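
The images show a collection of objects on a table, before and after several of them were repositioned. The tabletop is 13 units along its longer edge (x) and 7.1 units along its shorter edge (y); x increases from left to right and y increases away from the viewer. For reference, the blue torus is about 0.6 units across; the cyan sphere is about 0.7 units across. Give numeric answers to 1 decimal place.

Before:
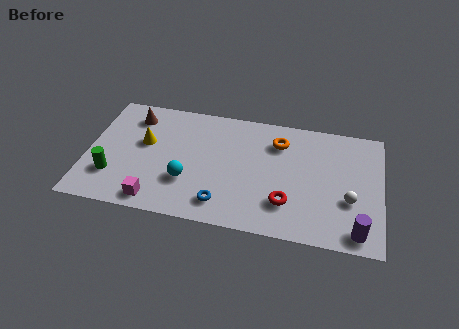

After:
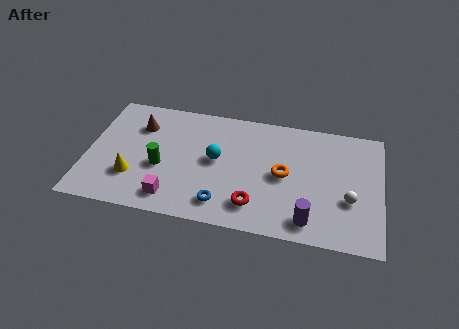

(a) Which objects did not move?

the blue torus and the white sphere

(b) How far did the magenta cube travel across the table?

0.8

The magenta cube was near (3.2, 0.9) before and (3.9, 1.2) after, so it travelled √(0.7² + 0.3²) ≈ 0.8 units.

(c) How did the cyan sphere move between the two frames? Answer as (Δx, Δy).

(1.2, 1.5)

The cyan sphere started near (4.5, 2.3) and ended near (5.7, 3.8).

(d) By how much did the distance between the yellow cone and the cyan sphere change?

+1.2

The distance was about 2.8 in the first image and 4.0 in the second, so they moved 1.2 units further apart.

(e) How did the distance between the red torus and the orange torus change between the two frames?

-1.2

They were about 3.5 units apart before and 2.3 after — 1.2 units closer together.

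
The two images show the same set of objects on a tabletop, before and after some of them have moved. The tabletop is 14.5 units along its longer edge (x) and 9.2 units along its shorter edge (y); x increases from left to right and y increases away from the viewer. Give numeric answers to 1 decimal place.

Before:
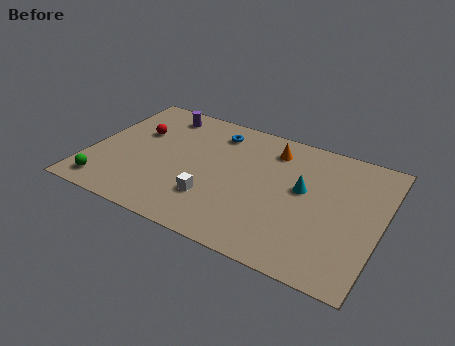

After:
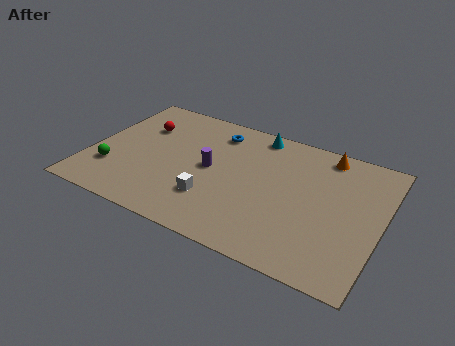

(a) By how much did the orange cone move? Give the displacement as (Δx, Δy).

(2.6, 0.7)

The orange cone started near (8.8, 7.4) and ended near (11.4, 8.1).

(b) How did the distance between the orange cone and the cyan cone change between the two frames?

+0.7

They were about 2.8 units apart before and 3.5 after — 0.7 units further apart.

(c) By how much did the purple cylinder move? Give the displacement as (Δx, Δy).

(3.0, -3.1)

The purple cylinder started near (3.0, 7.8) and ended near (6.0, 4.7).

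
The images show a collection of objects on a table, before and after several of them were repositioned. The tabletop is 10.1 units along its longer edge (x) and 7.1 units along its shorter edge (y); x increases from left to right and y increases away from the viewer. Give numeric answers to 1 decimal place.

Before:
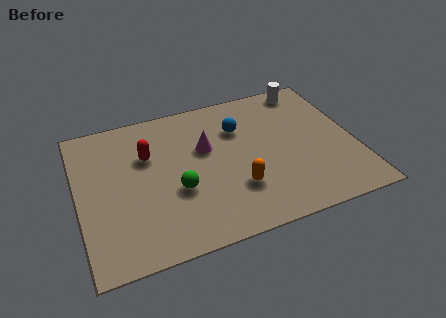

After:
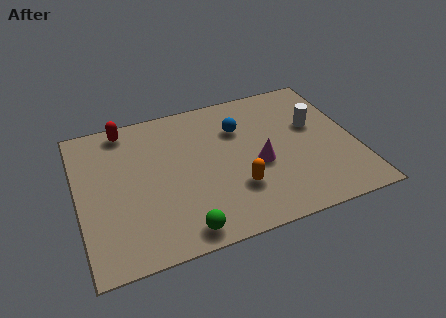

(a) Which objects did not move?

the blue sphere and the orange capsule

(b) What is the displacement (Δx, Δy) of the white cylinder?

(0.0, -2.0)

The white cylinder was at about (8.7, 6.3) and moved to about (8.7, 4.3).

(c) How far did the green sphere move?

1.9

From (3.5, 2.7) to (3.5, 0.8), the green sphere covered √(0.0² + 1.9²) ≈ 1.9 units.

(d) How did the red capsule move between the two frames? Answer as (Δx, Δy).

(-0.7, 1.6)

From the two frames, the red capsule sits at roughly (2.6, 4.7) before and (1.9, 6.3) after.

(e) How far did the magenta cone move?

2.3

The magenta cone moved from about (4.7, 4.4) to (6.5, 3.0), a distance of √(1.8² + 1.4²) ≈ 2.3.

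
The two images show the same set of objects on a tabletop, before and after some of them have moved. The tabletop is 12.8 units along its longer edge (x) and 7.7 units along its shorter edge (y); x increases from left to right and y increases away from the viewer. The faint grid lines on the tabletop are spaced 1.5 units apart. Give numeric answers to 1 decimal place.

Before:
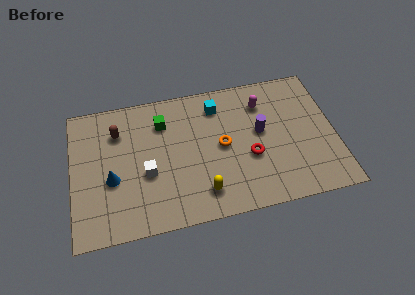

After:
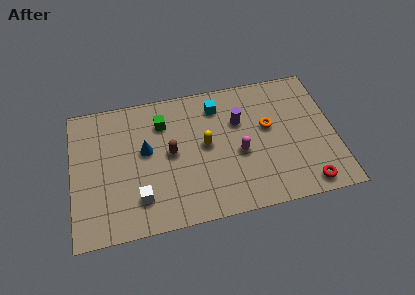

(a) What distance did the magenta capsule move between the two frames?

2.9

The magenta capsule moved from about (9.4, 5.9) to (8.1, 3.3), a distance of √(1.3² + 2.6²) ≈ 2.9.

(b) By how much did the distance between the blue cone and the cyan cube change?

-2.1

They were about 6.1 units apart before and 4.0 after — 2.1 units closer together.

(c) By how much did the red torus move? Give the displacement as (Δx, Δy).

(2.6, -2.1)

The red torus started near (8.6, 3.0) and ended near (11.2, 0.9).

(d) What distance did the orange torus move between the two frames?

2.4

From (7.3, 3.9) to (9.6, 4.5), the orange torus covered √(2.3² + 0.6²) ≈ 2.4 units.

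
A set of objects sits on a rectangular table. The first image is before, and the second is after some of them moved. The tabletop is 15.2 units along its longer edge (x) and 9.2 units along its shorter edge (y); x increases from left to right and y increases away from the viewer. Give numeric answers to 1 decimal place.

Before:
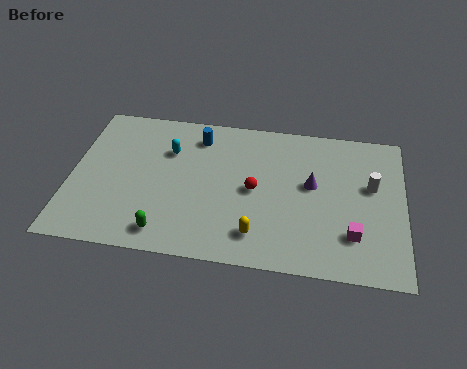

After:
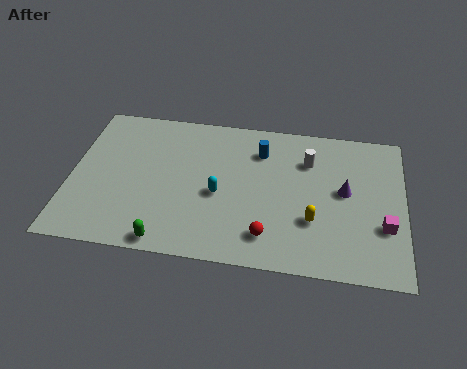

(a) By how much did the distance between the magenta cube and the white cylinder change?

+1.8

Before: roughly 3.2 units apart; after: 5.0. That's 1.8 units further apart.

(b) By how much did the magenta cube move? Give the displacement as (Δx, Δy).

(1.4, 0.7)

The magenta cube started near (12.9, 2.4) and ended near (14.3, 3.1).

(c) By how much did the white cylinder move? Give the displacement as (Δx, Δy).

(-2.9, 1.2)

The white cylinder started near (13.7, 5.5) and ended near (10.8, 6.7).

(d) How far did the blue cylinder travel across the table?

2.9

From (5.7, 7.5) to (8.6, 7.0), the blue cylinder covered √(2.9² + 0.5²) ≈ 2.9 units.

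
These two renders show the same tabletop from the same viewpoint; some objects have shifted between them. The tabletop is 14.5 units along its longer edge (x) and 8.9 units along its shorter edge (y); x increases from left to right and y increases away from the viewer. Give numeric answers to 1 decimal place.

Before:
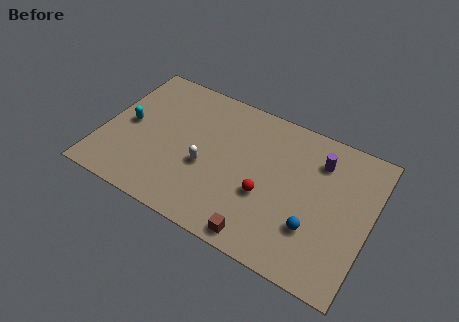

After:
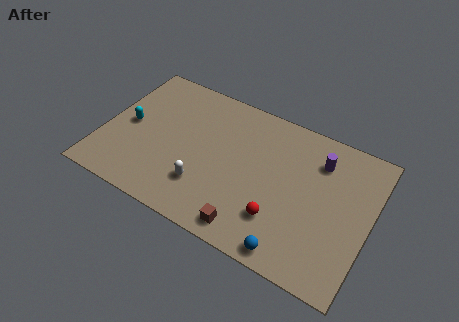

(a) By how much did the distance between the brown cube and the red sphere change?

-0.6

The distance was about 2.5 in the first image and 1.9 in the second, so they moved 0.6 units closer together.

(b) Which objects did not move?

the purple cylinder and the cyan capsule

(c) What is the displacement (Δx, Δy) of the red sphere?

(0.9, -1.0)

The red sphere started near (9.0, 3.4) and ended near (9.9, 2.4).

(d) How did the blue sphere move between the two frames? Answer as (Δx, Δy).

(-0.9, -1.8)

From the two frames, the blue sphere sits at roughly (11.7, 2.7) before and (10.8, 0.9) after.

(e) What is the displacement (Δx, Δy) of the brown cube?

(-0.6, 0.2)

From the two frames, the brown cube sits at roughly (9.1, 0.9) before and (8.5, 1.1) after.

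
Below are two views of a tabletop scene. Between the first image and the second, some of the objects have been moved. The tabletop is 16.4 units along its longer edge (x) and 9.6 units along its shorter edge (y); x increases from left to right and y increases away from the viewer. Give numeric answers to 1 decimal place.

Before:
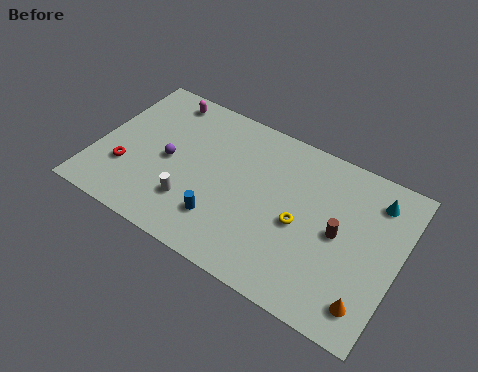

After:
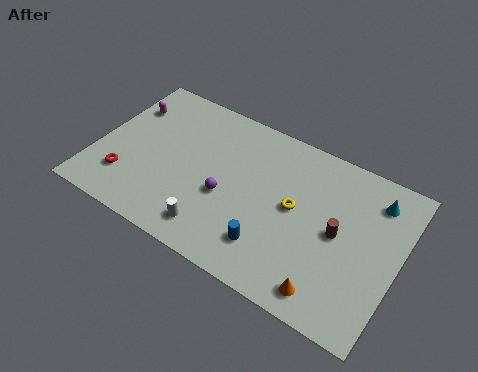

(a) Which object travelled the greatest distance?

the purple sphere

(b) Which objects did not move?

the cyan cone and the brown cylinder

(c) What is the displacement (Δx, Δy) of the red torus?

(0.1, -0.6)

The red torus was at about (1.8, 3.0) and moved to about (1.9, 2.4).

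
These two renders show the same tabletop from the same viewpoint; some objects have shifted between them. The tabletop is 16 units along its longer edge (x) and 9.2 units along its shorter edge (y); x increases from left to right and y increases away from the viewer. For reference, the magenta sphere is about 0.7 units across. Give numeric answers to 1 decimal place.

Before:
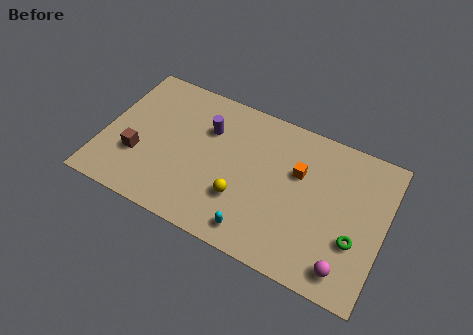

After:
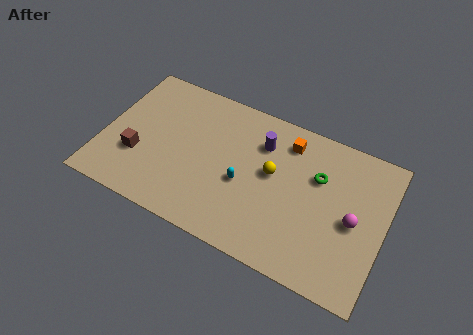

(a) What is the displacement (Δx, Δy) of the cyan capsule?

(-1.0, 2.6)

From the two frames, the cyan capsule sits at roughly (9.1, 1.3) before and (8.1, 3.9) after.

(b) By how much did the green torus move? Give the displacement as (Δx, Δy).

(-2.4, 2.9)

From the two frames, the green torus sits at roughly (14.5, 3.2) before and (12.1, 6.1) after.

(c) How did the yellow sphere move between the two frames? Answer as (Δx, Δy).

(1.5, 2.3)

The yellow sphere was at about (8.1, 2.9) and moved to about (9.6, 5.2).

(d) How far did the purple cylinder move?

3.1

The purple cylinder was near (5.7, 6.4) before and (8.8, 6.8) after, so it travelled √(3.1² + 0.4²) ≈ 3.1 units.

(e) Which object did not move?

the brown cube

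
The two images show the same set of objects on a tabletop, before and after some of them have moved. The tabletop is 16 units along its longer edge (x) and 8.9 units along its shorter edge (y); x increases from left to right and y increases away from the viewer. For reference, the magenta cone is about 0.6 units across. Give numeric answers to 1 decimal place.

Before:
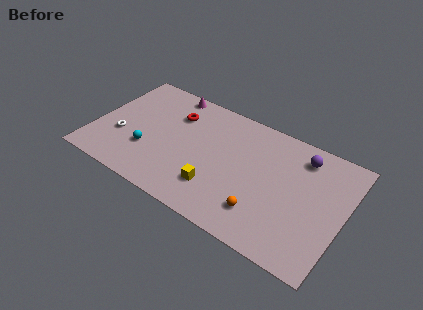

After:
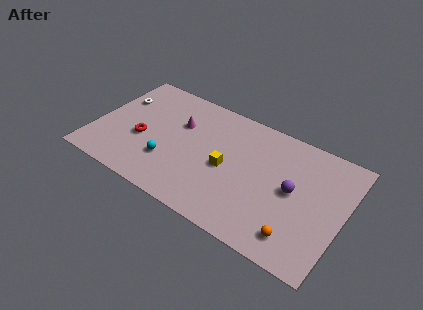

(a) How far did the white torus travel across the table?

3.0

The white torus was near (1.8, 3.2) before and (1.1, 6.1) after, so it travelled √(0.7² + 2.9²) ≈ 3.0 units.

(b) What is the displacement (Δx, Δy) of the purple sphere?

(-0.2, -2.7)

The purple sphere started near (13.0, 7.3) and ended near (12.8, 4.6).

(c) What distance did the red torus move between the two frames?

3.4

The red torus moved from about (4.8, 6.5) to (3.1, 3.6), a distance of √(1.7² + 2.9²) ≈ 3.4.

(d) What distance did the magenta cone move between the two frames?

2.4

From (4.2, 8.1) to (5.2, 5.9), the magenta cone covered √(1.0² + 2.2²) ≈ 2.4 units.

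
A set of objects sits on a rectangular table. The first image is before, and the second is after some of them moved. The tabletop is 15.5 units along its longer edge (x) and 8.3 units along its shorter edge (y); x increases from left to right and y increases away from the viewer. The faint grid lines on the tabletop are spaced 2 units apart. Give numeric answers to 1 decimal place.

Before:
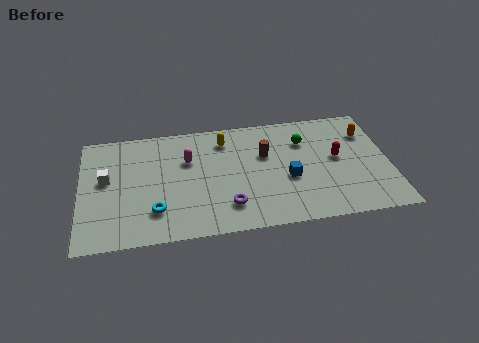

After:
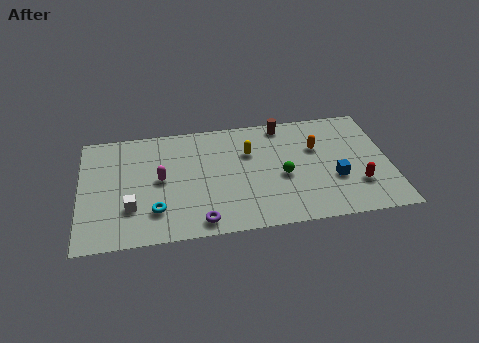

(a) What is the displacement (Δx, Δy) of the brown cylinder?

(1.0, 2.1)

The brown cylinder started near (9.3, 5.3) and ended near (10.3, 7.4).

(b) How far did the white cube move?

2.5

The white cube was near (1.3, 4.7) before and (2.5, 2.5) after, so it travelled √(1.2² + 2.2²) ≈ 2.5 units.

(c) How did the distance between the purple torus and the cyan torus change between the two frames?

-1.1

Before: roughly 3.6 units apart; after: 2.5. That's 1.1 units closer together.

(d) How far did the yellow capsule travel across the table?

1.6

The yellow capsule was near (7.3, 6.7) before and (8.5, 5.6) after, so it travelled √(1.2² + 1.1²) ≈ 1.6 units.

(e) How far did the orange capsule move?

2.7

The orange capsule moved from about (14.5, 6.1) to (11.9, 5.4), a distance of √(2.6² + 0.7²) ≈ 2.7.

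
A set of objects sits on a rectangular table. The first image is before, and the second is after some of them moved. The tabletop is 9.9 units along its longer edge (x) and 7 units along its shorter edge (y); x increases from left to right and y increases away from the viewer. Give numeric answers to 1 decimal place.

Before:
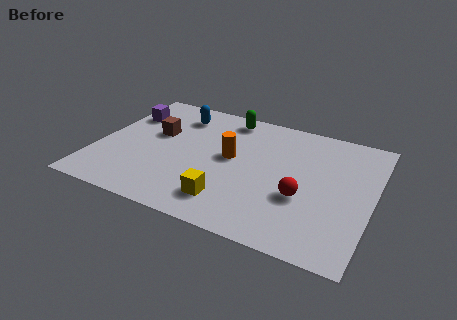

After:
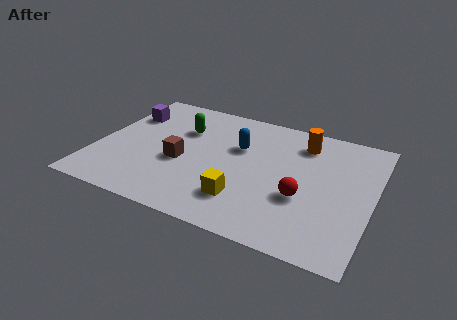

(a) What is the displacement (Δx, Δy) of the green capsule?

(-1.5, -1.3)

The green capsule was at about (4.4, 6.1) and moved to about (2.9, 4.8).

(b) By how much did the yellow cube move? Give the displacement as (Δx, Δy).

(0.5, 0.3)

The yellow cube was at about (5.0, 1.4) and moved to about (5.5, 1.7).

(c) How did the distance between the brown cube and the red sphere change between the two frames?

-1.3

Before: roughly 5.7 units apart; after: 4.4. That's 1.3 units closer together.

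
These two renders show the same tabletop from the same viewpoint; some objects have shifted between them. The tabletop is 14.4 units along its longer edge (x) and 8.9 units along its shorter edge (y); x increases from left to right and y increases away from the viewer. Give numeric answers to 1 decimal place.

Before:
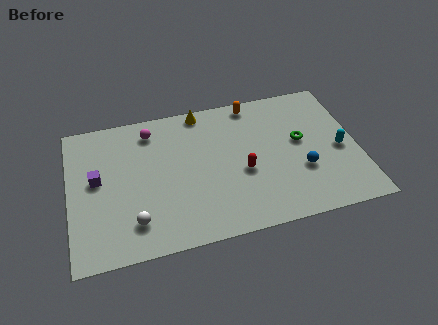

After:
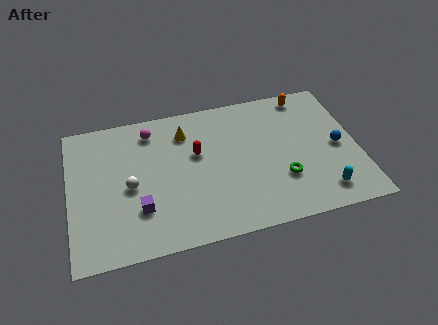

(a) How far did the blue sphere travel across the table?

2.2

From (11.5, 3.1) to (13.4, 4.2), the blue sphere covered √(1.9² + 1.1²) ≈ 2.2 units.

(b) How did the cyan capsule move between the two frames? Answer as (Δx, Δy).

(-1.1, -2.5)

The cyan capsule started near (13.5, 4.0) and ended near (12.4, 1.5).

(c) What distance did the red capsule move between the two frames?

2.8

The red capsule moved from about (8.6, 3.7) to (6.4, 5.4), a distance of √(2.2² + 1.7²) ≈ 2.8.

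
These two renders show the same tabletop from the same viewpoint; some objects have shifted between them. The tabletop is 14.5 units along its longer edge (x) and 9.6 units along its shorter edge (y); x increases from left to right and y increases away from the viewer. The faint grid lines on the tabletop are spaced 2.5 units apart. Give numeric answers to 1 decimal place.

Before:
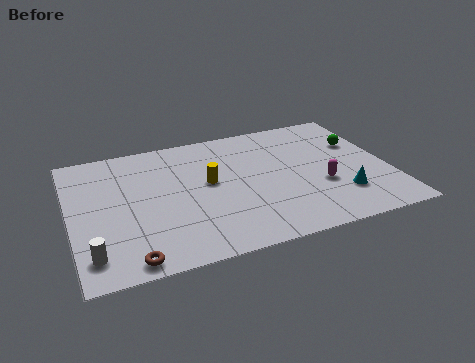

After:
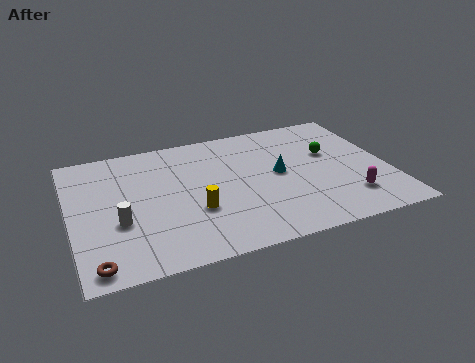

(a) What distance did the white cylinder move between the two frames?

2.3

The white cylinder moved from about (0.8, 1.7) to (2.1, 3.6), a distance of √(1.3² + 1.9²) ≈ 2.3.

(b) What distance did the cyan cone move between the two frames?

3.6

The cyan cone was near (12.1, 2.5) before and (9.5, 5.0) after, so it travelled √(2.6² + 2.5²) ≈ 3.6 units.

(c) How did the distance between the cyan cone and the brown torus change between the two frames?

-0.3

The distance was about 9.8 in the first image and 9.5 in the second, so they moved 0.3 units closer together.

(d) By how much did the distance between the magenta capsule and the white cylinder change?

-0.3

The distance was about 10.7 in the first image and 10.4 in the second, so they moved 0.3 units closer together.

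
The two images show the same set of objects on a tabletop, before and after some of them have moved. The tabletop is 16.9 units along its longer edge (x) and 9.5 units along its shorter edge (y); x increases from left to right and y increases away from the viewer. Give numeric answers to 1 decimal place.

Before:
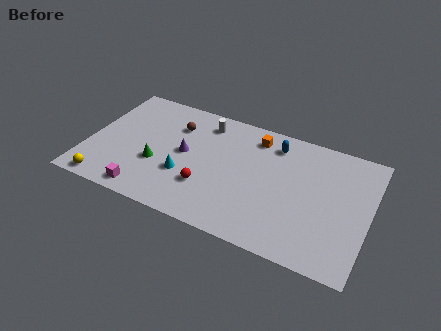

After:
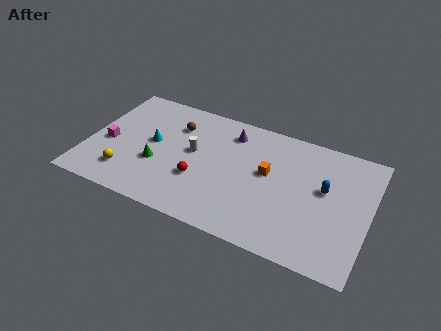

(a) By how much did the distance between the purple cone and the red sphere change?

+2.0

They were about 2.6 units apart before and 4.6 after — 2.0 units further apart.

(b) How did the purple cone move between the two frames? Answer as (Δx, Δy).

(2.5, 2.7)

The purple cone was at about (5.8, 5.0) and moved to about (8.3, 7.7).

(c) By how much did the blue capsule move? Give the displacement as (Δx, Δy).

(3.2, -2.3)

The blue capsule was at about (11.0, 7.8) and moved to about (14.2, 5.5).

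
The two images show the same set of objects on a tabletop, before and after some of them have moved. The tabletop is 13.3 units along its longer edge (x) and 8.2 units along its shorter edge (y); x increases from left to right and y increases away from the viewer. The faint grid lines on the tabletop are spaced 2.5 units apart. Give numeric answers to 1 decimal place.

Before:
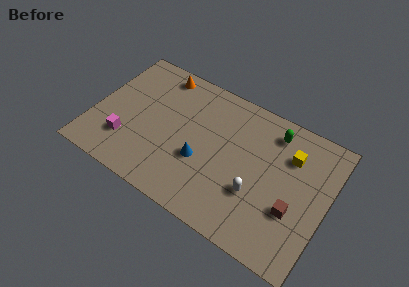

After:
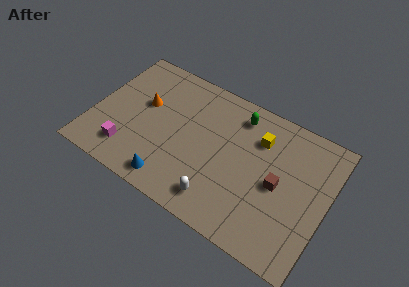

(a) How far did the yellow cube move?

1.8

From (11.0, 5.9) to (9.2, 6.0), the yellow cube covered √(1.8² + 0.1²) ≈ 1.8 units.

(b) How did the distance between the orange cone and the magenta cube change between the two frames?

-1.9

Before: roughly 5.1 units apart; after: 3.2. That's 1.9 units closer together.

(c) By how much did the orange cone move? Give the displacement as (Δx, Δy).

(-0.5, -2.3)

The orange cone started near (3.2, 7.2) and ended near (2.7, 4.9).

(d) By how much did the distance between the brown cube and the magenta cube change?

-0.9

They were about 9.5 units apart before and 8.6 after — 0.9 units closer together.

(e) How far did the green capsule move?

2.0

From (9.9, 6.8) to (7.9, 6.8), the green capsule covered √(2.0² + 0.0²) ≈ 2.0 units.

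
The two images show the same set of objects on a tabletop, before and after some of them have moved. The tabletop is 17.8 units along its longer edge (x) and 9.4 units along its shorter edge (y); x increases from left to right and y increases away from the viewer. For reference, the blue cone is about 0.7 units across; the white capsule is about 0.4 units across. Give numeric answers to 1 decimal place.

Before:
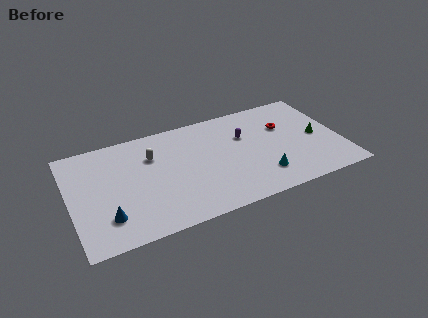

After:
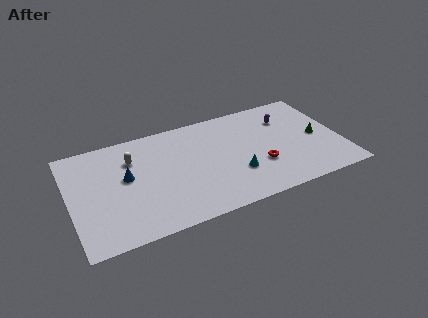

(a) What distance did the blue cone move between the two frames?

3.4

The blue cone moved from about (2.2, 2.3) to (3.7, 5.3), a distance of √(1.5² + 3.0²) ≈ 3.4.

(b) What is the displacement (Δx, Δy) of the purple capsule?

(2.9, 0.7)

The purple capsule was at about (11.6, 6.2) and moved to about (14.5, 6.9).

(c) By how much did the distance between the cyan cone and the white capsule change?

-0.6

They were about 8.1 units apart before and 7.5 after — 0.6 units closer together.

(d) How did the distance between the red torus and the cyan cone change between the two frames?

-2.9

Before: roughly 4.5 units apart; after: 1.6. That's 2.9 units closer together.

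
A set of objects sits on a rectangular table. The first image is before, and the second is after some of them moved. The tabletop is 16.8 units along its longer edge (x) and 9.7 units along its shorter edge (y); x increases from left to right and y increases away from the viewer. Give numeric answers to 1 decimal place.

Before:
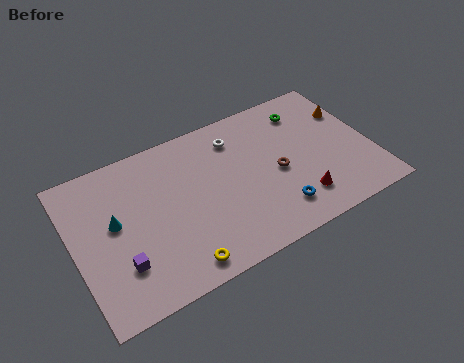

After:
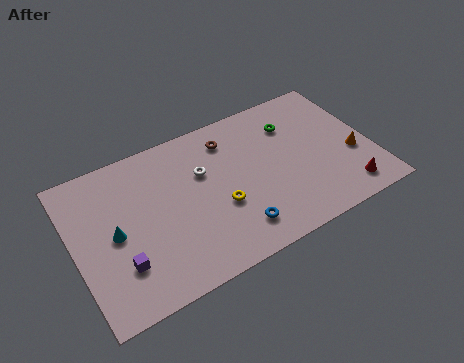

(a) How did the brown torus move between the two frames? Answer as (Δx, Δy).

(-2.3, 3.4)

The brown torus was at about (11.4, 4.4) and moved to about (9.1, 7.8).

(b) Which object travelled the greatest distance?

the brown torus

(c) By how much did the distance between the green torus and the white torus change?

+1.3

They were about 4.1 units apart before and 5.4 after — 1.3 units further apart.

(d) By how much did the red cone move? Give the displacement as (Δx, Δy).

(2.6, -0.6)

The red cone was at about (12.3, 2.1) and moved to about (14.9, 1.5).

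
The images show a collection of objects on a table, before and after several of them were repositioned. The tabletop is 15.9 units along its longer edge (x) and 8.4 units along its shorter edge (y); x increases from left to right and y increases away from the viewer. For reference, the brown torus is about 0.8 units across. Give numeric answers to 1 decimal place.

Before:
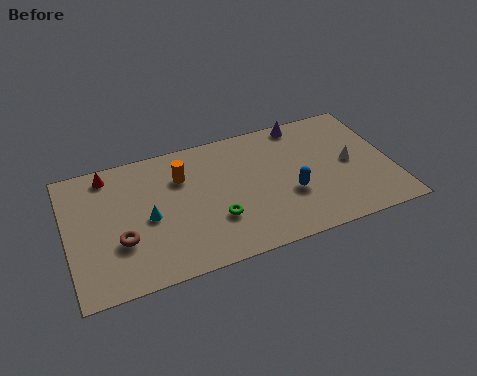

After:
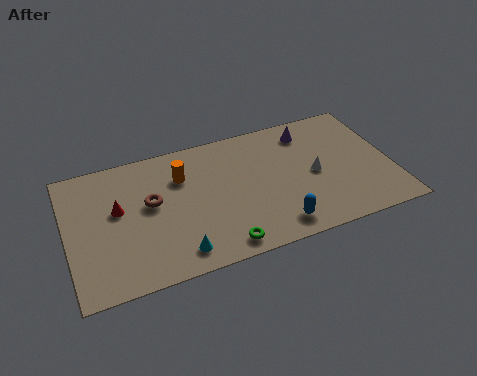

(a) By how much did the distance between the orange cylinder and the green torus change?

+1.6

Before: roughly 3.6 units apart; after: 5.2. That's 1.6 units further apart.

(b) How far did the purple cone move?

0.7

The purple cone was near (11.9, 7.6) before and (12.1, 6.9) after, so it travelled √(0.2² + 0.7²) ≈ 0.7 units.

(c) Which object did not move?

the orange cylinder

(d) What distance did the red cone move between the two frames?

2.4

The red cone moved from about (2.2, 7.3) to (2.5, 4.9), a distance of √(0.3² + 2.4²) ≈ 2.4.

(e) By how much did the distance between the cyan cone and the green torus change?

-1.3

Before: roughly 3.4 units apart; after: 2.1. That's 1.3 units closer together.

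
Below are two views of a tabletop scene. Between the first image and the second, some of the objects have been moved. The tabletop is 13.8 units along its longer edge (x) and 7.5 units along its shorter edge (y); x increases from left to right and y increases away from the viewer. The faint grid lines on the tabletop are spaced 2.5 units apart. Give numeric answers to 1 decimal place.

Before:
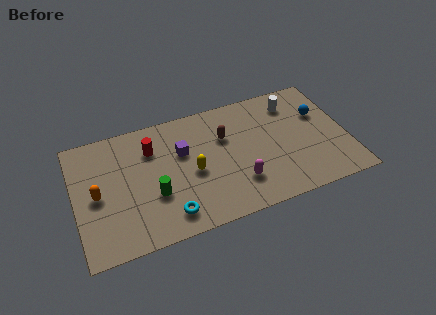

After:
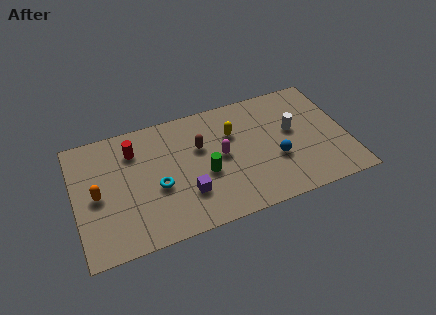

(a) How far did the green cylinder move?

2.6

The green cylinder was near (3.9, 2.7) before and (6.5, 3.1) after, so it travelled √(2.6² + 0.4²) ≈ 2.6 units.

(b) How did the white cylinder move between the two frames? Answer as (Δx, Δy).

(-0.2, -1.7)

The white cylinder started near (11.3, 6.0) and ended near (11.1, 4.3).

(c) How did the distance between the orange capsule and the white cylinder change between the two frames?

-0.5

They were about 10.5 units apart before and 10.0 after — 0.5 units closer together.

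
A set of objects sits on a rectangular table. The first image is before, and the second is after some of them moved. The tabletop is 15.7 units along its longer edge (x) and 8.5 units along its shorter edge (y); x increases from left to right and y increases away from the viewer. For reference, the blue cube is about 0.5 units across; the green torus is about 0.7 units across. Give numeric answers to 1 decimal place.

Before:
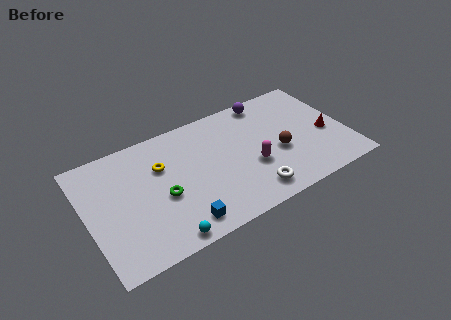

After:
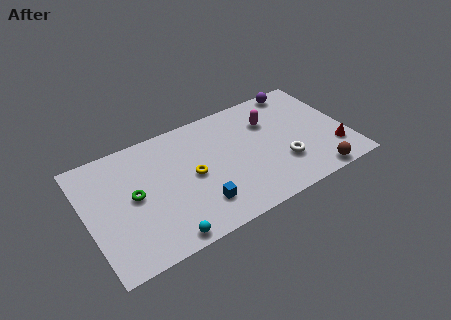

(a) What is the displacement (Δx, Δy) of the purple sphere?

(2.0, 0.1)

From the two frames, the purple sphere sits at roughly (11.4, 7.6) before and (13.4, 7.7) after.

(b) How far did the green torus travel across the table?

1.8

From (4.4, 3.6) to (2.8, 4.4), the green torus covered √(1.6² + 0.8²) ≈ 1.8 units.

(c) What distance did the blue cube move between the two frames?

1.4

The blue cube was near (5.2, 1.3) before and (6.4, 2.0) after, so it travelled √(1.2² + 0.7²) ≈ 1.4 units.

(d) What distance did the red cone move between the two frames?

1.4

The red cone moved from about (14.5, 3.6) to (14.7, 2.2), a distance of √(0.2² + 1.4²) ≈ 1.4.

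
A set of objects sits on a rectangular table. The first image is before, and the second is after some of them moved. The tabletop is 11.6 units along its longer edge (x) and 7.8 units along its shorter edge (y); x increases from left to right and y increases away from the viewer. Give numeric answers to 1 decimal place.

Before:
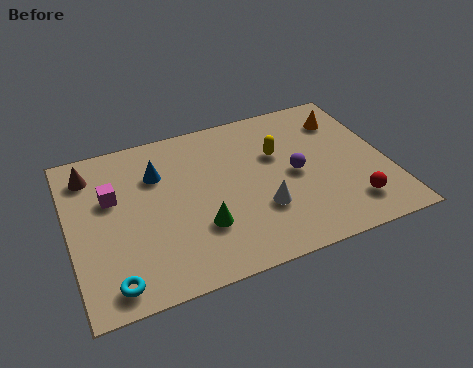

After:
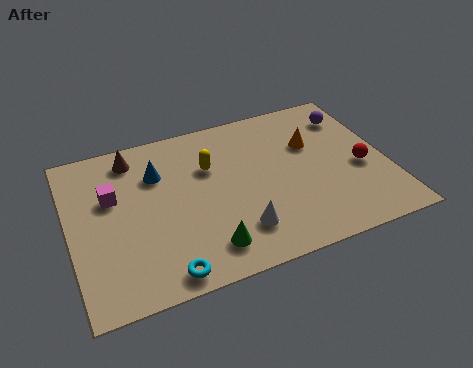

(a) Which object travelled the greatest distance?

the purple sphere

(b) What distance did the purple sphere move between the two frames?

3.3

From (8.2, 3.8) to (10.6, 6.1), the purple sphere covered √(2.4² + 2.3²) ≈ 3.3 units.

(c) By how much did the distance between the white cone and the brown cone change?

-1.1

Before: roughly 7.0 units apart; after: 5.9. That's 1.1 units closer together.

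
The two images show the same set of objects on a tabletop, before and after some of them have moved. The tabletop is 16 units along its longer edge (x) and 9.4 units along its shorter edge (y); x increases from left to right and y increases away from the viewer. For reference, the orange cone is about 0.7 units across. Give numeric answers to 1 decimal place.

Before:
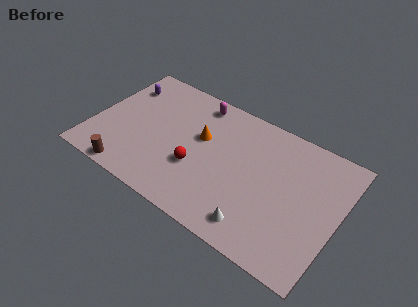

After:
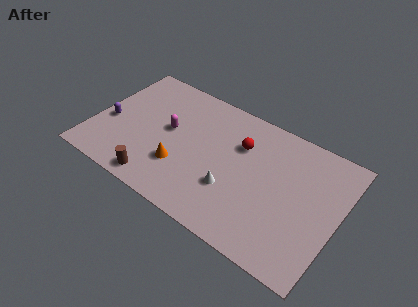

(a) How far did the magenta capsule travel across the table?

3.3

The magenta capsule was near (6.2, 8.2) before and (4.8, 5.2) after, so it travelled √(1.4² + 3.0²) ≈ 3.3 units.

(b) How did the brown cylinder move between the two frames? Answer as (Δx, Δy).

(1.8, 0.3)

The brown cylinder was at about (3.0, 0.8) and moved to about (4.8, 1.1).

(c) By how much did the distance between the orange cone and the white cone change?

-2.7

The distance was about 6.1 in the first image and 3.4 in the second, so they moved 2.7 units closer together.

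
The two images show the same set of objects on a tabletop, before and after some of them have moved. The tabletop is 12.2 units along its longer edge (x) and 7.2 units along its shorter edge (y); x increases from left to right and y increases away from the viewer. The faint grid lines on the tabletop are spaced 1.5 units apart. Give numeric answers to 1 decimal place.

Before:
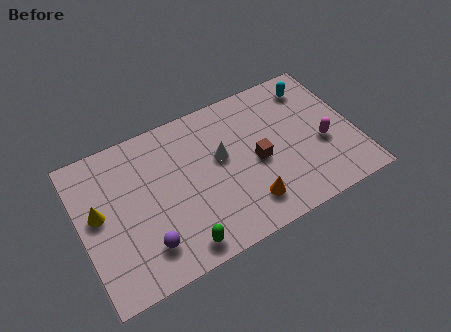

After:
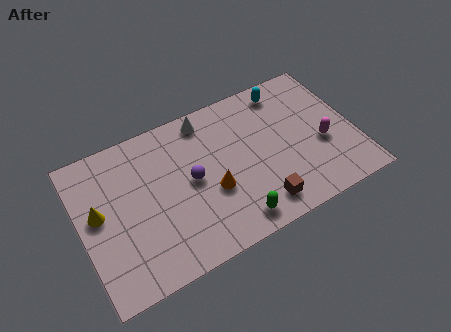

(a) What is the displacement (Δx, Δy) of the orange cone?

(-1.4, 1.3)

The orange cone was at about (7.1, 1.5) and moved to about (5.7, 2.8).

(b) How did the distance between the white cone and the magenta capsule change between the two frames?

+1.3

Before: roughly 4.6 units apart; after: 5.9. That's 1.3 units further apart.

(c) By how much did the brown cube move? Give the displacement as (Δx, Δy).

(-0.2, -2.1)

The brown cube was at about (7.8, 3.3) and moved to about (7.6, 1.2).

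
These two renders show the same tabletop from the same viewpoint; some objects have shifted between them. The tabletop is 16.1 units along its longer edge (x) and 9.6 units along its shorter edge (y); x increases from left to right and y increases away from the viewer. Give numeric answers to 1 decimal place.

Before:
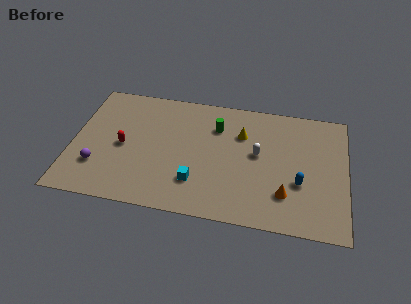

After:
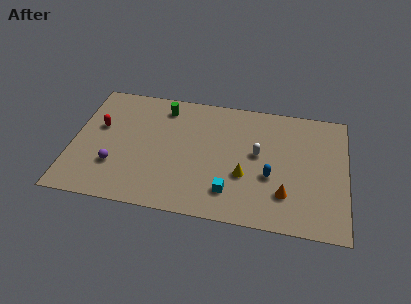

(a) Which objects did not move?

the orange cone and the white capsule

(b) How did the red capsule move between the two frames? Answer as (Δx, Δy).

(-1.5, 1.3)

The red capsule started near (3.0, 4.5) and ended near (1.5, 5.8).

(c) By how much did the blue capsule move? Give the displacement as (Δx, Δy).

(-1.7, 0.2)

The blue capsule started near (13.4, 3.5) and ended near (11.7, 3.7).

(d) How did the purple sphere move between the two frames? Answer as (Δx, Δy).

(1.0, 0.2)

The purple sphere was at about (1.6, 2.7) and moved to about (2.6, 2.9).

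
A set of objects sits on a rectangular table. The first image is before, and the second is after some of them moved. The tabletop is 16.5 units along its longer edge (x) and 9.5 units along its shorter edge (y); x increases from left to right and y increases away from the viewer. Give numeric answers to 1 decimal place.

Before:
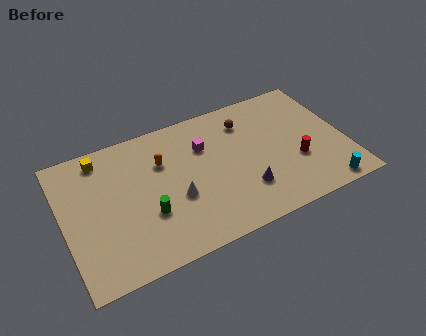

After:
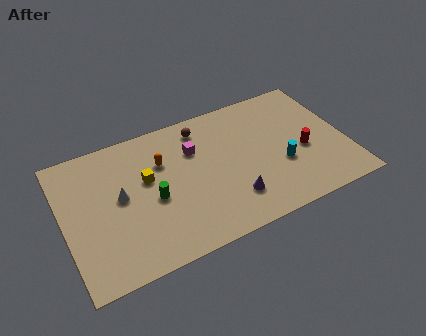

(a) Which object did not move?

the orange capsule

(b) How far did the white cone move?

3.4

From (6.4, 3.7) to (3.3, 5.1), the white cone covered √(3.1² + 1.4²) ≈ 3.4 units.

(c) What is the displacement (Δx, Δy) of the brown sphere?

(-2.6, 0.6)

From the two frames, the brown sphere sits at roughly (11.0, 7.4) before and (8.4, 8.0) after.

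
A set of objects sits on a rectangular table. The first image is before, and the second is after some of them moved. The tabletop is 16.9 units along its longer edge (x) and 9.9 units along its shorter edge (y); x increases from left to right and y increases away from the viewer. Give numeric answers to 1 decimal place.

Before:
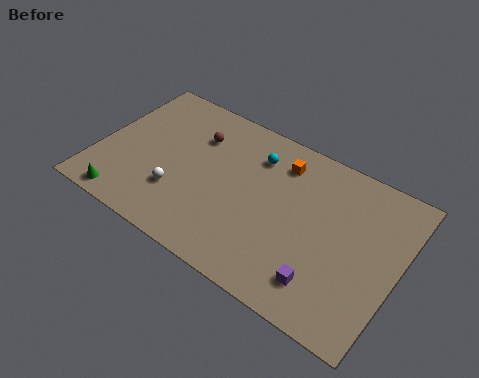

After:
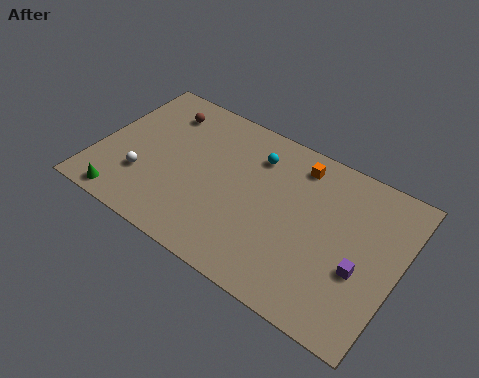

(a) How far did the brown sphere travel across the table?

2.2

The brown sphere moved from about (5.1, 7.2) to (3.0, 7.9), a distance of √(2.1² + 0.7²) ≈ 2.2.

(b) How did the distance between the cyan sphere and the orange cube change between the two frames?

+1.0

Before: roughly 1.4 units apart; after: 2.4. That's 1.0 units further apart.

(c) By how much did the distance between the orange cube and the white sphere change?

+2.5

The distance was about 7.1 in the first image and 9.6 in the second, so they moved 2.5 units further apart.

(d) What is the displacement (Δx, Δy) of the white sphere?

(-2.0, 0.0)

The white sphere was at about (4.8, 3.0) and moved to about (2.8, 3.0).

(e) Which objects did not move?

the cyan sphere and the green cone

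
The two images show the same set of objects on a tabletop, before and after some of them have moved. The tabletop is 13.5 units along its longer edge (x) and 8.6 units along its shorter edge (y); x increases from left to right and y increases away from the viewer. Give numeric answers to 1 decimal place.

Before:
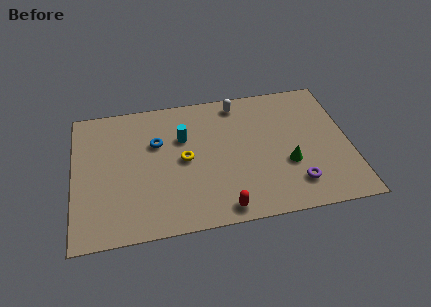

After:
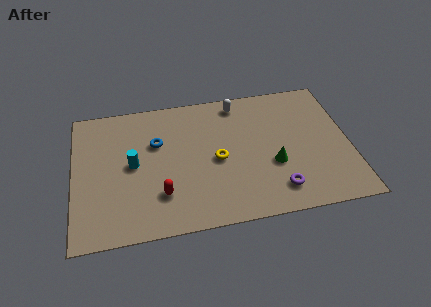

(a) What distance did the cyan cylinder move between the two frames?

2.8

The cyan cylinder moved from about (5.4, 5.7) to (2.9, 4.4), a distance of √(2.5² + 1.3²) ≈ 2.8.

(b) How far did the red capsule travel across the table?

3.2

The red capsule was near (7.1, 0.9) before and (4.2, 2.3) after, so it travelled √(2.9² + 1.4²) ≈ 3.2 units.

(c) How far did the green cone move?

0.7

From (10.4, 3.1) to (9.7, 3.2), the green cone covered √(0.7² + 0.1²) ≈ 0.7 units.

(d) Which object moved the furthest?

the red capsule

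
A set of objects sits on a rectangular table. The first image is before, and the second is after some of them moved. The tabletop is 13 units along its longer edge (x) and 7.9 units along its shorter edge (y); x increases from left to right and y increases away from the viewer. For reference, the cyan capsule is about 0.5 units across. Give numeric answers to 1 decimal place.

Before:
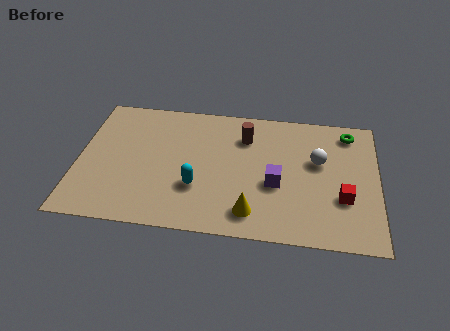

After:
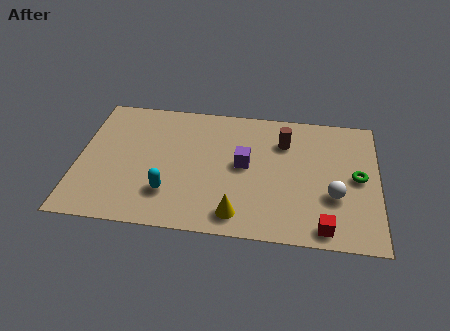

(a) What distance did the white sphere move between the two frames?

2.1

The white sphere was near (10.4, 4.8) before and (11.1, 2.8) after, so it travelled √(0.7² + 2.0²) ≈ 2.1 units.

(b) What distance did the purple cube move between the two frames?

1.7

The purple cube moved from about (8.6, 3.2) to (7.2, 4.2), a distance of √(1.4² + 1.0²) ≈ 1.7.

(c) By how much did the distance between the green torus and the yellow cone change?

-0.9

Before: roughly 6.7 units apart; after: 5.8. That's 0.9 units closer together.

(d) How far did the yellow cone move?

0.6

From (7.6, 1.4) to (7.0, 1.2), the yellow cone covered √(0.6² + 0.2²) ≈ 0.6 units.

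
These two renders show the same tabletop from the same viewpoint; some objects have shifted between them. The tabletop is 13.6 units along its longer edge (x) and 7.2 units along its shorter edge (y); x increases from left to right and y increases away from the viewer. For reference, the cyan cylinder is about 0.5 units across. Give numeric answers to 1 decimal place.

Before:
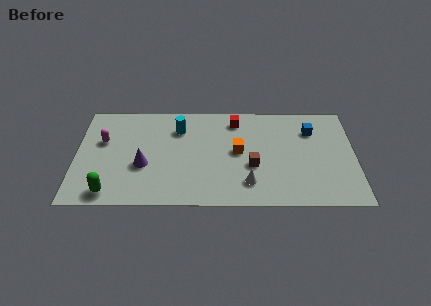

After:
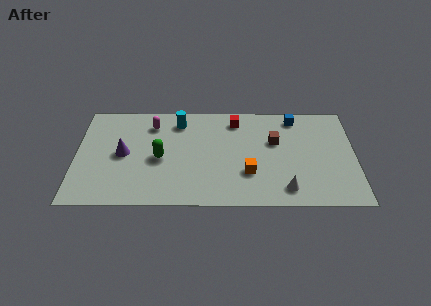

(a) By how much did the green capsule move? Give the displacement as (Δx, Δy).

(2.4, 2.4)

The green capsule started near (1.7, 0.9) and ended near (4.1, 3.3).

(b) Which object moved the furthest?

the green capsule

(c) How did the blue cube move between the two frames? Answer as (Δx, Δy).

(-0.8, 0.9)

The blue cube was at about (11.5, 5.3) and moved to about (10.7, 6.2).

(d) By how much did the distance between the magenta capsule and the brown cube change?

-1.4

They were about 7.5 units apart before and 6.1 after — 1.4 units closer together.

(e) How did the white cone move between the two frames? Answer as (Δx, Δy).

(1.8, -0.4)

From the two frames, the white cone sits at roughly (8.4, 1.6) before and (10.2, 1.2) after.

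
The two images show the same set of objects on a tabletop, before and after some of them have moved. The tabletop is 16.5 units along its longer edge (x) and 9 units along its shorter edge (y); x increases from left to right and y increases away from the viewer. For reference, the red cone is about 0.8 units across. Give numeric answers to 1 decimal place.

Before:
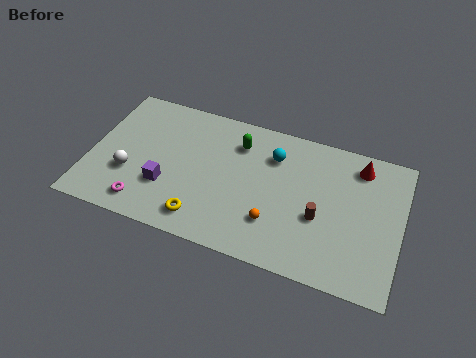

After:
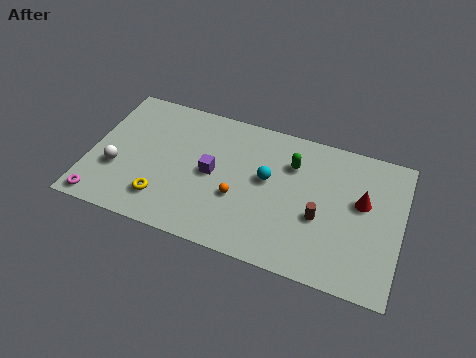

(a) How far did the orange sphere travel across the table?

2.2

The orange sphere was near (10.0, 2.5) before and (8.0, 3.4) after, so it travelled √(2.0² + 0.9²) ≈ 2.2 units.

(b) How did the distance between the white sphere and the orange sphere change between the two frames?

-1.3

They were about 7.8 units apart before and 6.5 after — 1.3 units closer together.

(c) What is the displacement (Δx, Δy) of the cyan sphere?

(-0.2, -1.6)

The cyan sphere started near (9.6, 6.7) and ended near (9.4, 5.1).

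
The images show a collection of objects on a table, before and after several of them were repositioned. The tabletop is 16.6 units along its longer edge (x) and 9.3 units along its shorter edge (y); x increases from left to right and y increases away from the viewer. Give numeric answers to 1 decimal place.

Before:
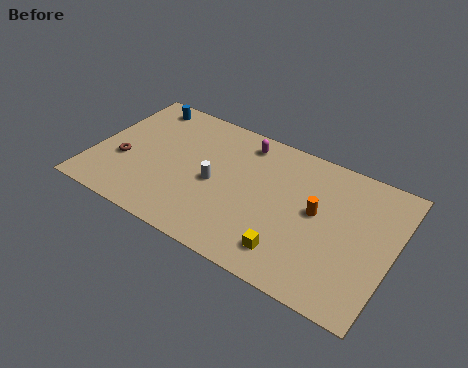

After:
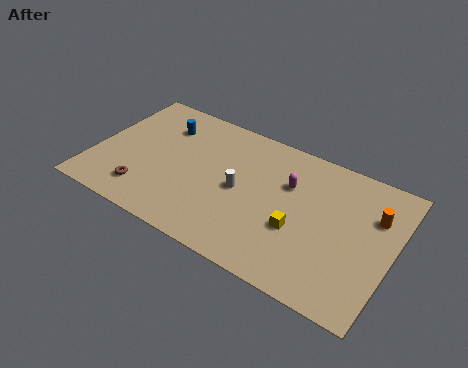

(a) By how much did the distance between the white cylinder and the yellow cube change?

-1.7

The distance was about 5.2 in the first image and 3.5 in the second, so they moved 1.7 units closer together.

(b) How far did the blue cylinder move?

1.8

The blue cylinder moved from about (2.0, 8.1) to (3.4, 7.0), a distance of √(1.4² + 1.1²) ≈ 1.8.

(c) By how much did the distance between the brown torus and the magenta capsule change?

+1.0

The distance was about 7.6 in the first image and 8.6 in the second, so they moved 1.0 units further apart.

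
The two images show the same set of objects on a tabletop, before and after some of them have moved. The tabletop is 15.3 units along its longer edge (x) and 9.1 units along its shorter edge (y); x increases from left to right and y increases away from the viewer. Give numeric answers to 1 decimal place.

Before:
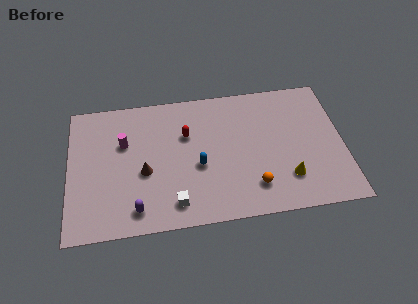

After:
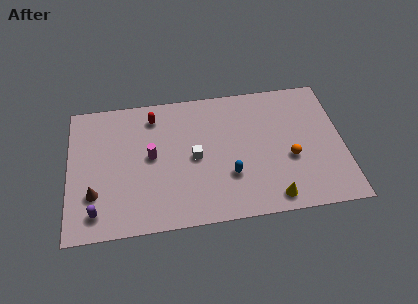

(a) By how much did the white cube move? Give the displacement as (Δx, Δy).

(1.2, 2.9)

The white cube was at about (5.8, 1.5) and moved to about (7.0, 4.4).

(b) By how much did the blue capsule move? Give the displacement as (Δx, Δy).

(1.7, -0.9)

The blue capsule started near (7.2, 3.8) and ended near (8.9, 2.9).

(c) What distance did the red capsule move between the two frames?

2.3

The red capsule was near (6.6, 6.0) before and (4.8, 7.5) after, so it travelled √(1.8² + 1.5²) ≈ 2.3 units.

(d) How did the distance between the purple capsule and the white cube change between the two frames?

+4.1

Before: roughly 2.1 units apart; after: 6.2. That's 4.1 units further apart.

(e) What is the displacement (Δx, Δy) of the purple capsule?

(-2.2, 0.1)

The purple capsule was at about (3.7, 1.4) and moved to about (1.5, 1.5).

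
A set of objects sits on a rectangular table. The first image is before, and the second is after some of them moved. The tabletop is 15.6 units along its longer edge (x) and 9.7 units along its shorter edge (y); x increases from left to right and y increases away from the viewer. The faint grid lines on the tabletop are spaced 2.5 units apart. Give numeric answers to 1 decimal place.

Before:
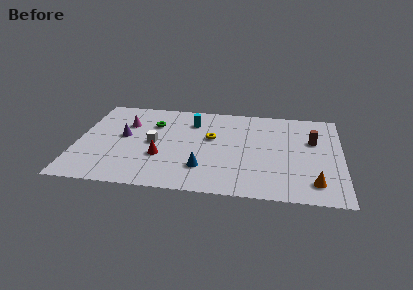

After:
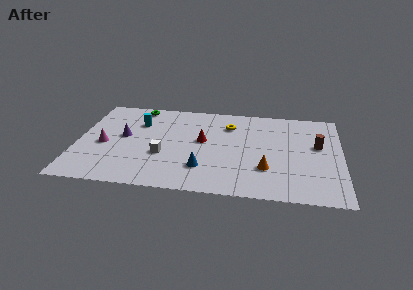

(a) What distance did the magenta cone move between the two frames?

2.7

The magenta cone moved from about (2.8, 6.7) to (1.6, 4.3), a distance of √(1.2² + 2.4²) ≈ 2.7.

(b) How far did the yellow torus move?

1.8

From (7.9, 5.8) to (8.9, 7.3), the yellow torus covered √(1.0² + 1.5²) ≈ 1.8 units.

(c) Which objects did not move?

the purple cone and the blue cone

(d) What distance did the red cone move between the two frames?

3.1

From (5.0, 3.4) to (7.4, 5.4), the red cone covered √(2.4² + 2.0²) ≈ 3.1 units.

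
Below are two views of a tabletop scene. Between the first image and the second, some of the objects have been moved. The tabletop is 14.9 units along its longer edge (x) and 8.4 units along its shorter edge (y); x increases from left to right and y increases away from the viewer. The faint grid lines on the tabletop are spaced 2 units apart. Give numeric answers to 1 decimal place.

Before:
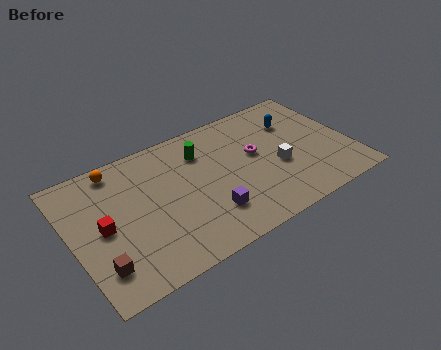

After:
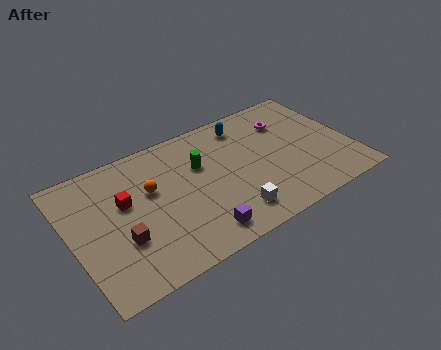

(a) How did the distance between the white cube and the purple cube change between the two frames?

-2.4

The distance was about 4.2 in the first image and 1.8 in the second, so they moved 2.4 units closer together.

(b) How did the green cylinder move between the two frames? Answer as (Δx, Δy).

(-0.2, -0.8)

From the two frames, the green cylinder sits at roughly (7.2, 6.3) before and (7.0, 5.5) after.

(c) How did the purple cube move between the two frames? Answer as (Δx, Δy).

(-0.7, -0.9)

The purple cube was at about (6.9, 2.2) and moved to about (6.2, 1.3).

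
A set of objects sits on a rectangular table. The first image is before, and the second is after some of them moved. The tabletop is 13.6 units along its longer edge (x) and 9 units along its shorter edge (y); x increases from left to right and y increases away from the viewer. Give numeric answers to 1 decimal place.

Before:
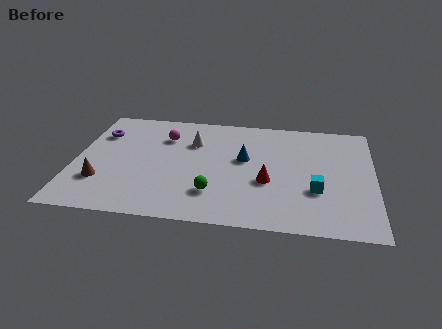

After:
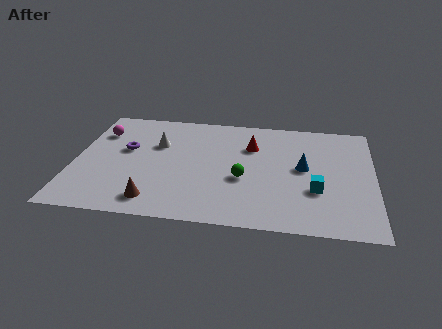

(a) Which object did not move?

the cyan cube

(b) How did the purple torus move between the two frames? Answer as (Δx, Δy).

(1.3, -1.2)

From the two frames, the purple torus sits at roughly (1.0, 6.5) before and (2.3, 5.3) after.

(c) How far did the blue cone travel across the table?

2.7

The blue cone was near (7.7, 5.2) before and (10.4, 4.8) after, so it travelled √(2.7² + 0.4²) ≈ 2.7 units.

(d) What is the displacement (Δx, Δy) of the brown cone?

(2.5, -1.2)

The brown cone was at about (1.3, 2.6) and moved to about (3.8, 1.4).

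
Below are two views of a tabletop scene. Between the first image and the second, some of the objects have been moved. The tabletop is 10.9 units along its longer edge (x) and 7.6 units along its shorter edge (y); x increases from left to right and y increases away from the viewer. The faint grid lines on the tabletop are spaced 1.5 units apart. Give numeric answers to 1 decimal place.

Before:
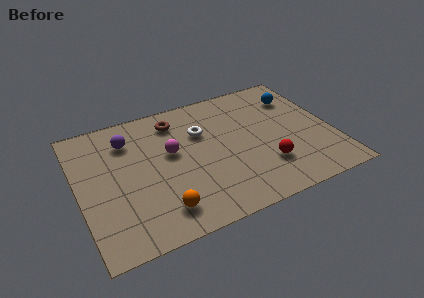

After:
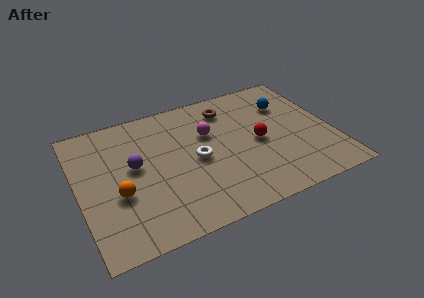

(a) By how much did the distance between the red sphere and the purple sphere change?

-1.3

The distance was about 6.6 in the first image and 5.3 in the second, so they moved 1.3 units closer together.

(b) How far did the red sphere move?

1.5

The red sphere was near (7.8, 2.1) before and (7.7, 3.6) after, so it travelled √(0.1² + 1.5²) ≈ 1.5 units.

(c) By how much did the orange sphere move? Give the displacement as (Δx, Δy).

(-1.6, 1.5)

The orange sphere was at about (3.2, 1.4) and moved to about (1.6, 2.9).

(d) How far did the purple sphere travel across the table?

1.6

From (2.3, 5.8) to (2.4, 4.2), the purple sphere covered √(0.1² + 1.6²) ≈ 1.6 units.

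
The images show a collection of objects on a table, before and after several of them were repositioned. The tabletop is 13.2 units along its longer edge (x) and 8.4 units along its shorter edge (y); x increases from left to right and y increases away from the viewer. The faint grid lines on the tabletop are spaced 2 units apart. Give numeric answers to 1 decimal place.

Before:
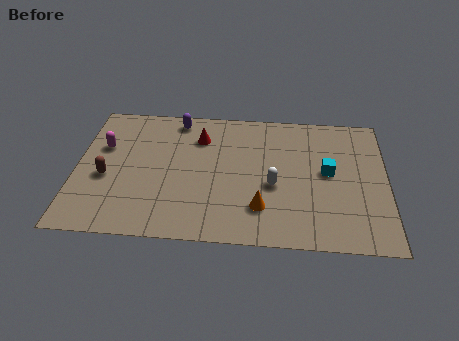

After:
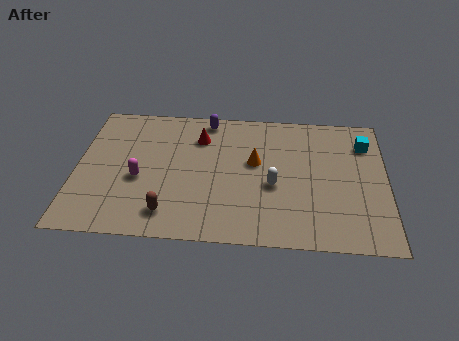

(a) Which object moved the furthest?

the brown capsule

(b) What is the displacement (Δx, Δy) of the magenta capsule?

(1.6, -1.9)

The magenta capsule was at about (1.1, 5.4) and moved to about (2.7, 3.5).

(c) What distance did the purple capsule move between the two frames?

1.3

The purple capsule was near (4.2, 7.4) before and (5.5, 7.5) after, so it travelled √(1.3² + 0.1²) ≈ 1.3 units.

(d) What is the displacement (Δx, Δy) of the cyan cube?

(1.6, 1.9)

The cyan cube was at about (10.7, 4.5) and moved to about (12.3, 6.4).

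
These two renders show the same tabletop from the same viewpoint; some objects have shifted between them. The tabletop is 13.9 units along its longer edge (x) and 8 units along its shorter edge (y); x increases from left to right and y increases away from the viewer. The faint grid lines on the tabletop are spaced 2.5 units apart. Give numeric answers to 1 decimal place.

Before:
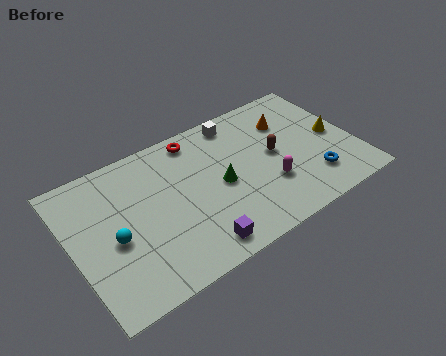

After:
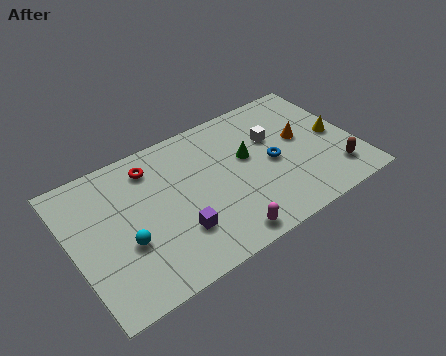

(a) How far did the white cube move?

2.3

The white cube was near (8.6, 7.0) before and (10.1, 5.2) after, so it travelled √(1.5² + 1.8²) ≈ 2.3 units.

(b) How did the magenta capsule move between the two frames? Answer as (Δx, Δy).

(-2.6, -1.7)

The magenta capsule started near (9.4, 2.6) and ended near (6.8, 0.9).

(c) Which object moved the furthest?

the brown capsule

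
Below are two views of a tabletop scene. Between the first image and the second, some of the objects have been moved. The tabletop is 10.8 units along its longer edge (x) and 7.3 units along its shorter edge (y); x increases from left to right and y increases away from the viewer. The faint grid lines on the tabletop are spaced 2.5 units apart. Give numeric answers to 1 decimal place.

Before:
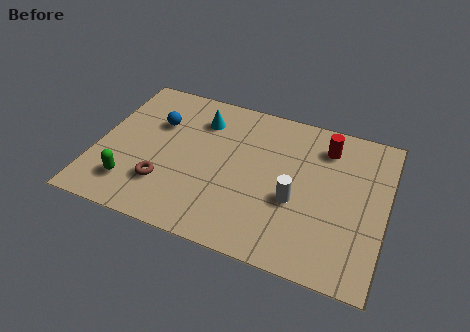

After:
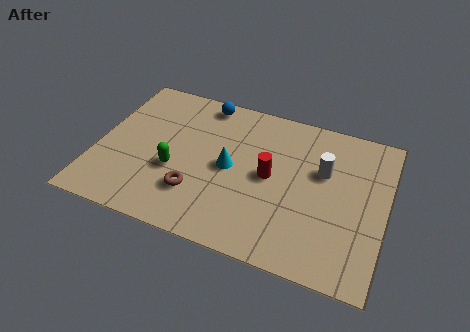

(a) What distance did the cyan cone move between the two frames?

2.4

From (3.7, 5.6) to (5.0, 3.6), the cyan cone covered √(1.3² + 2.0²) ≈ 2.4 units.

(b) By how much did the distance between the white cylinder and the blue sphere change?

-0.7

Before: roughly 5.8 units apart; after: 5.1. That's 0.7 units closer together.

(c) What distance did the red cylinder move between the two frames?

2.8

The red cylinder was near (8.4, 5.8) before and (6.5, 3.7) after, so it travelled √(1.9² + 2.1²) ≈ 2.8 units.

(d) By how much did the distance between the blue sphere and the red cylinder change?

-2.4

The distance was about 6.4 in the first image and 4.0 in the second, so they moved 2.4 units closer together.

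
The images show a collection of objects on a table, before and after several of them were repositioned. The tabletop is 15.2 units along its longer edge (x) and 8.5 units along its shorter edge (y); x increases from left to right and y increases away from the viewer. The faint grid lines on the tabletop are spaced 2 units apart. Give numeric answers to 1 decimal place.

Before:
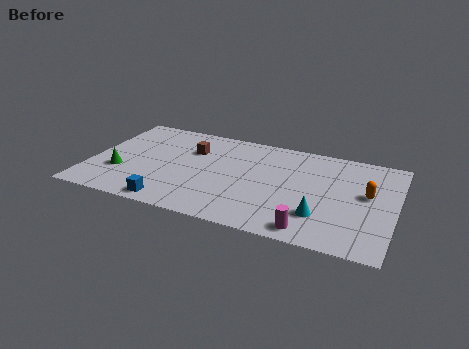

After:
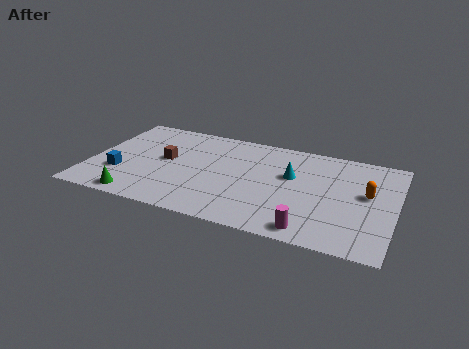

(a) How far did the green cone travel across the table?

2.2

The green cone moved from about (1.6, 2.8) to (2.7, 0.9), a distance of √(1.1² + 1.9²) ≈ 2.2.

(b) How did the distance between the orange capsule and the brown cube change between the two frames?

+1.1

They were about 9.0 units apart before and 10.1 after — 1.1 units further apart.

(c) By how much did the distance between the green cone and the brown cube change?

-0.7

The distance was about 4.5 in the first image and 3.8 in the second, so they moved 0.7 units closer together.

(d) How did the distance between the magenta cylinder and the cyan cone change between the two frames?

+3.0

The distance was about 1.4 in the first image and 4.4 in the second, so they moved 3.0 units further apart.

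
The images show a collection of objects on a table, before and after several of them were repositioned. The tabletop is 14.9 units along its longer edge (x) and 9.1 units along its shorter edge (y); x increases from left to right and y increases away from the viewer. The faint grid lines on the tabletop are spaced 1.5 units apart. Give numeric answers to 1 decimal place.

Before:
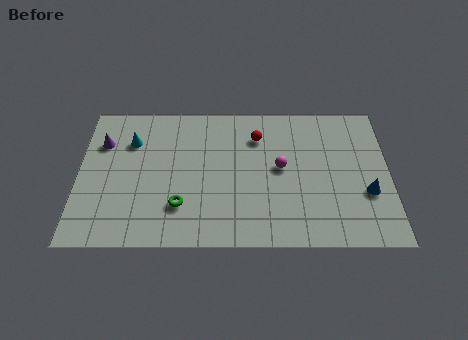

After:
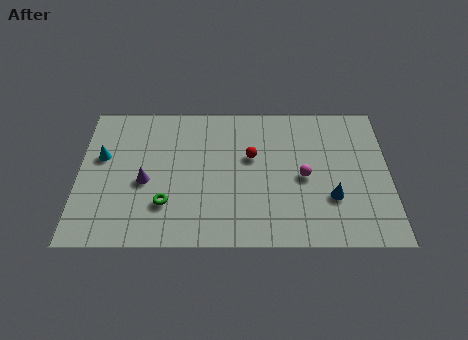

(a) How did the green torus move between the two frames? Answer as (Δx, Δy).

(-0.7, 0.1)

The green torus started near (4.9, 2.4) and ended near (4.2, 2.5).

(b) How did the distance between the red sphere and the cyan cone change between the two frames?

+1.1

They were about 6.1 units apart before and 7.2 after — 1.1 units further apart.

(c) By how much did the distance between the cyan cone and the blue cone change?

-0.5

Before: roughly 11.8 units apart; after: 11.3. That's 0.5 units closer together.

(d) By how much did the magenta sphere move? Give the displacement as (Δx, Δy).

(1.1, -0.6)

The magenta sphere was at about (9.7, 4.8) and moved to about (10.8, 4.2).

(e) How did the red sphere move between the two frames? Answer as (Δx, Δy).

(-0.3, -1.3)

The red sphere was at about (8.6, 6.8) and moved to about (8.3, 5.5).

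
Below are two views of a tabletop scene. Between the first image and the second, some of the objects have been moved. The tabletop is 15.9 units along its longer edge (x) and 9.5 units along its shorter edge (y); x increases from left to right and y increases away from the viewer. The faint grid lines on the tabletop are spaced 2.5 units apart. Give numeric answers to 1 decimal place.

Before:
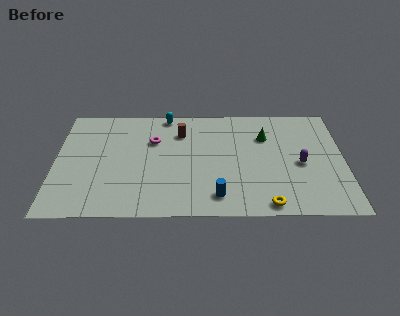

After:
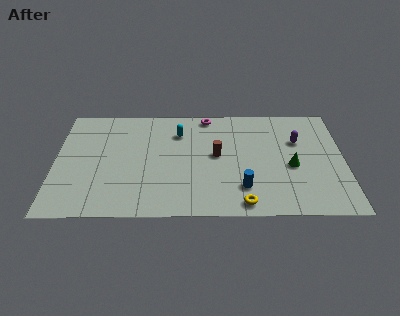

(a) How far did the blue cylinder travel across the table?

1.6

The blue cylinder moved from about (8.9, 1.6) to (10.3, 2.3), a distance of √(1.4² + 0.7²) ≈ 1.6.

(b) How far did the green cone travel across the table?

3.0

The green cone moved from about (11.6, 6.7) to (13.0, 4.1), a distance of √(1.4² + 2.6²) ≈ 3.0.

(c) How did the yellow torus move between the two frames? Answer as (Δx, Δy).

(-1.3, 0.1)

From the two frames, the yellow torus sits at roughly (11.6, 0.9) before and (10.3, 1.0) after.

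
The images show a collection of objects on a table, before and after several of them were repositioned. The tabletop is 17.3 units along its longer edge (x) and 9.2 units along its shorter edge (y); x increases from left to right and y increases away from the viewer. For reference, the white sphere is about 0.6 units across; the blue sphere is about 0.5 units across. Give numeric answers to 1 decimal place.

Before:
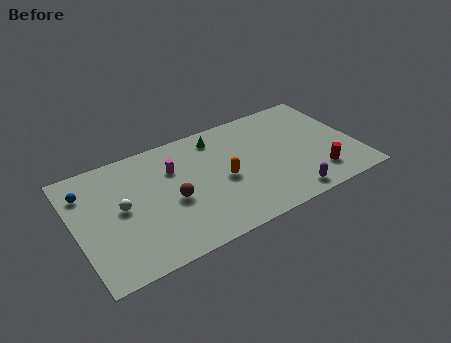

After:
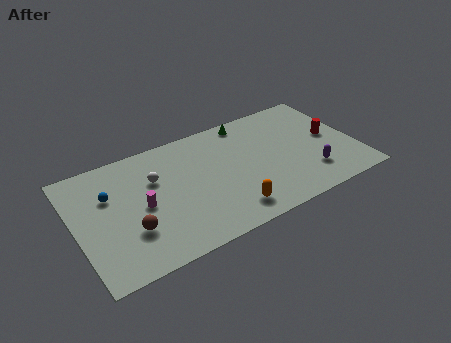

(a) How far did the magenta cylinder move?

3.0

From (6.2, 6.4) to (4.0, 4.4), the magenta cylinder covered √(2.2² + 2.0²) ≈ 3.0 units.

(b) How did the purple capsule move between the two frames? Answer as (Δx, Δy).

(1.6, 1.2)

From the two frames, the purple capsule sits at roughly (12.6, 1.1) before and (14.2, 2.3) after.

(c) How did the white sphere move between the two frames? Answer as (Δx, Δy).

(2.2, 1.3)

The white sphere started near (2.8, 4.8) and ended near (5.0, 6.1).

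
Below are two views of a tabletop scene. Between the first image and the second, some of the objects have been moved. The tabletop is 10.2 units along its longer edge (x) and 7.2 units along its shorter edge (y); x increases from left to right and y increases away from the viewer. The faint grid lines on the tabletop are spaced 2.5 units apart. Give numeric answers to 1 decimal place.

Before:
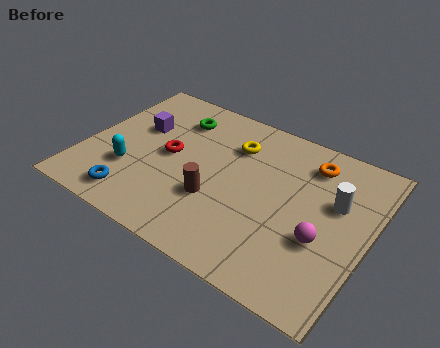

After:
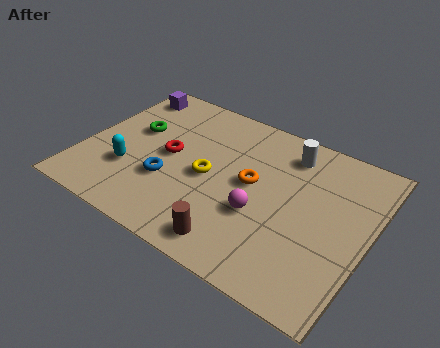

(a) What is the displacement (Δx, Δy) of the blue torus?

(1.0, 1.4)

The blue torus started near (2.2, 1.1) and ended near (3.2, 2.5).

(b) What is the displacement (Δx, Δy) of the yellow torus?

(-0.6, -1.9)

From the two frames, the yellow torus sits at roughly (5.1, 5.3) before and (4.5, 3.4) after.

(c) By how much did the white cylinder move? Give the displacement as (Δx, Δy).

(-1.9, 1.4)

The white cylinder started near (8.9, 4.5) and ended near (7.0, 5.9).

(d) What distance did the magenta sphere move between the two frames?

2.2

The magenta sphere moved from about (8.7, 2.7) to (6.5, 2.7), a distance of √(2.2² + 0.0²) ≈ 2.2.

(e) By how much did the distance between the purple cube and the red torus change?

+1.7

They were about 1.5 units apart before and 3.2 after — 1.7 units further apart.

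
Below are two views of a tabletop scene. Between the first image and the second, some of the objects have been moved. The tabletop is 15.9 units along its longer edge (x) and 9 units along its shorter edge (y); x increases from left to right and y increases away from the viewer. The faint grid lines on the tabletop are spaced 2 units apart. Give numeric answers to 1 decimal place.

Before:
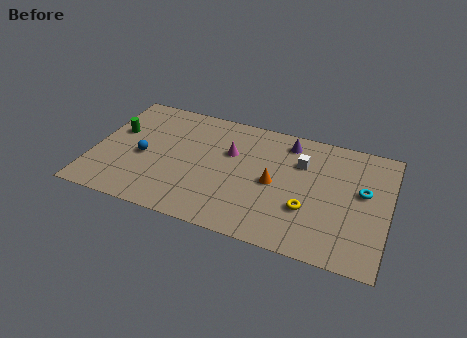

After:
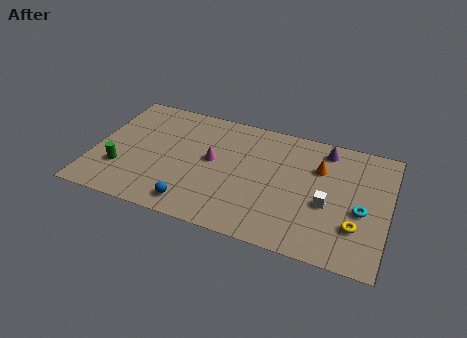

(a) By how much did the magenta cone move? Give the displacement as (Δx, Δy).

(-0.9, -0.9)

The magenta cone started near (7.3, 5.8) and ended near (6.4, 4.9).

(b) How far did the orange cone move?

3.0

From (9.8, 4.3) to (12.1, 6.2), the orange cone covered √(2.3² + 1.9²) ≈ 3.0 units.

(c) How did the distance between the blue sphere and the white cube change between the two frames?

-1.3

The distance was about 8.7 in the first image and 7.4 in the second, so they moved 1.3 units closer together.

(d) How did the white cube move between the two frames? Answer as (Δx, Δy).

(1.6, -2.6)

From the two frames, the white cube sits at roughly (11.1, 6.3) before and (12.7, 3.7) after.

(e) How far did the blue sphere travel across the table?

4.0

The blue sphere was near (2.7, 4.0) before and (5.7, 1.3) after, so it travelled √(3.0² + 2.7²) ≈ 4.0 units.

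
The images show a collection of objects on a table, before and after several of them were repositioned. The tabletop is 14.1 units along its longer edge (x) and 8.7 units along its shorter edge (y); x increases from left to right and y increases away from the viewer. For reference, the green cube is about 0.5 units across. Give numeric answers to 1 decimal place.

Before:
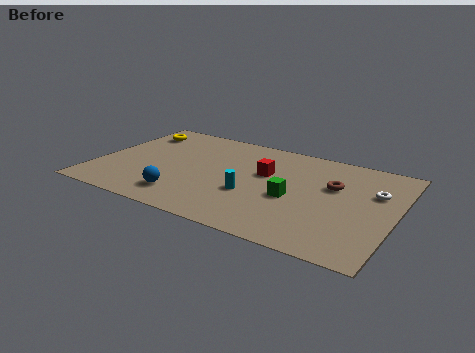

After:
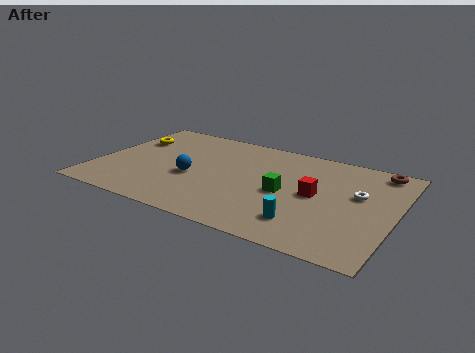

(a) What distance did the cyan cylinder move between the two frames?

3.0

From (7.5, 3.2) to (10.2, 1.9), the cyan cylinder covered √(2.7² + 1.3²) ≈ 3.0 units.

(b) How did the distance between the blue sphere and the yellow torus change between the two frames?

-1.9

Before: roughly 6.1 units apart; after: 4.2. That's 1.9 units closer together.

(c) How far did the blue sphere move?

1.9

From (4.5, 1.7) to (4.6, 3.6), the blue sphere covered √(0.1² + 1.9²) ≈ 1.9 units.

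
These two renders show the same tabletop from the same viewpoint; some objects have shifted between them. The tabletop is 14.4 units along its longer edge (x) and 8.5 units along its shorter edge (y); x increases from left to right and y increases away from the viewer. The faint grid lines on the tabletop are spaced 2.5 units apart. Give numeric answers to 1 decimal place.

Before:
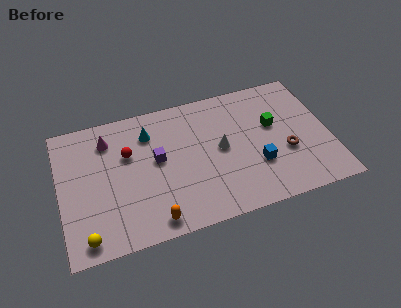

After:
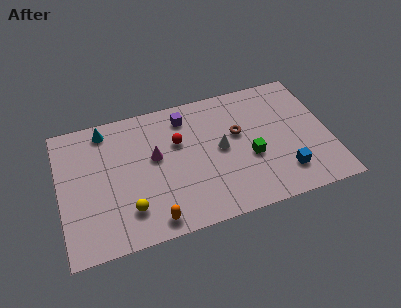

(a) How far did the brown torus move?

3.1

The brown torus was near (12.0, 3.2) before and (9.6, 5.1) after, so it travelled √(2.4² + 1.9²) ≈ 3.1 units.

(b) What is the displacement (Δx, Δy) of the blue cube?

(1.4, -0.9)

From the two frames, the blue cube sits at roughly (10.4, 2.8) before and (11.8, 1.9) after.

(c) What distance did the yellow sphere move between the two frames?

2.5

The yellow sphere moved from about (1.2, 1.0) to (3.5, 2.0), a distance of √(2.3² + 1.0²) ≈ 2.5.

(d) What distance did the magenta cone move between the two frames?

3.0

The magenta cone moved from about (2.7, 6.7) to (5.1, 4.9), a distance of √(2.4² + 1.8²) ≈ 3.0.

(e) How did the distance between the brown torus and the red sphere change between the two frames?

-5.4

Before: roughly 8.6 units apart; after: 3.2. That's 5.4 units closer together.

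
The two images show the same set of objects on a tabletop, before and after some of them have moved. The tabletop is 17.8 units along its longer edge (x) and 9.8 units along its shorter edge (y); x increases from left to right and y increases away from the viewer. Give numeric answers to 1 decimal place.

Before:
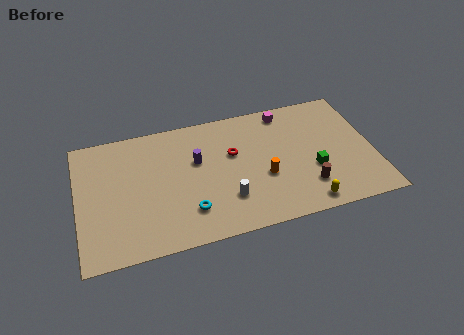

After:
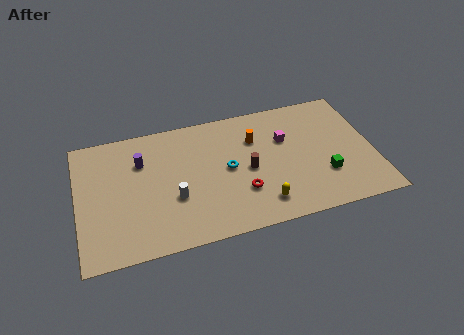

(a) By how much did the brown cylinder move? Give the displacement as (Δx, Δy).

(-3.4, 2.2)

From the two frames, the brown cylinder sits at roughly (13.6, 2.4) before and (10.2, 4.6) after.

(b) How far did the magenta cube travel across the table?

2.2

The magenta cube moved from about (12.8, 8.6) to (12.6, 6.4), a distance of √(0.2² + 2.2²) ≈ 2.2.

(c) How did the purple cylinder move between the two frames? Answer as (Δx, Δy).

(-3.3, 0.8)

The purple cylinder started near (7.2, 6.1) and ended near (3.9, 6.9).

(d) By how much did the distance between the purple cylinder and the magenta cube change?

+2.6

The distance was about 6.1 in the first image and 8.7 in the second, so they moved 2.6 units further apart.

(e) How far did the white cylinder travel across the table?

3.2

From (8.8, 2.7) to (5.7, 3.6), the white cylinder covered √(3.1² + 0.9²) ≈ 3.2 units.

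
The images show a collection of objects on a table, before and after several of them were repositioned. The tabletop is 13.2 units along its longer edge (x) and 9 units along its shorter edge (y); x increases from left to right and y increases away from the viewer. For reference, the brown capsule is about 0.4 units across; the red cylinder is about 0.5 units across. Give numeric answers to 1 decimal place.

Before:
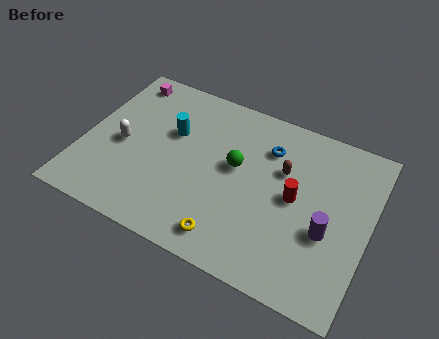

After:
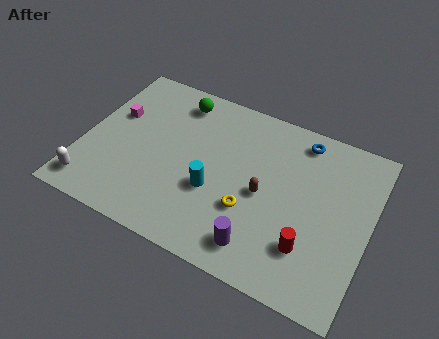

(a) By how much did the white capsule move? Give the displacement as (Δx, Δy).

(-1.0, -2.8)

The white capsule started near (1.8, 4.1) and ended near (0.8, 1.3).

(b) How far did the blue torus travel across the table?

1.8

The blue torus was near (8.3, 6.7) before and (9.7, 7.8) after, so it travelled √(1.4² + 1.1²) ≈ 1.8 units.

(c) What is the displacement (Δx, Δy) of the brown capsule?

(-0.7, -1.6)

The brown capsule was at about (9.1, 5.8) and moved to about (8.4, 4.2).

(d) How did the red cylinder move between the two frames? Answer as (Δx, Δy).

(0.9, -2.2)

The red cylinder started near (9.8, 4.6) and ended near (10.7, 2.4).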